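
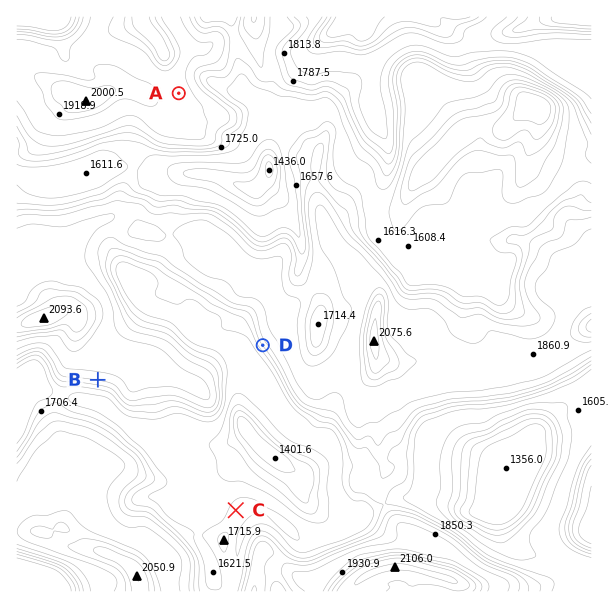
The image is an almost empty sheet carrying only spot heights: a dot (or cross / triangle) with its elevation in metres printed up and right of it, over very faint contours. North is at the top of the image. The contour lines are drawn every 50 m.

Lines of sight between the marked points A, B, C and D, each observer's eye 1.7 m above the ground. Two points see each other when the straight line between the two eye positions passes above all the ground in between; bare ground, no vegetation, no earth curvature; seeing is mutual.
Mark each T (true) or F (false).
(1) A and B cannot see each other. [T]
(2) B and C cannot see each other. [F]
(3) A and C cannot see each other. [T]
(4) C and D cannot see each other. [F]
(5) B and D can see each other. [F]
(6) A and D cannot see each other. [T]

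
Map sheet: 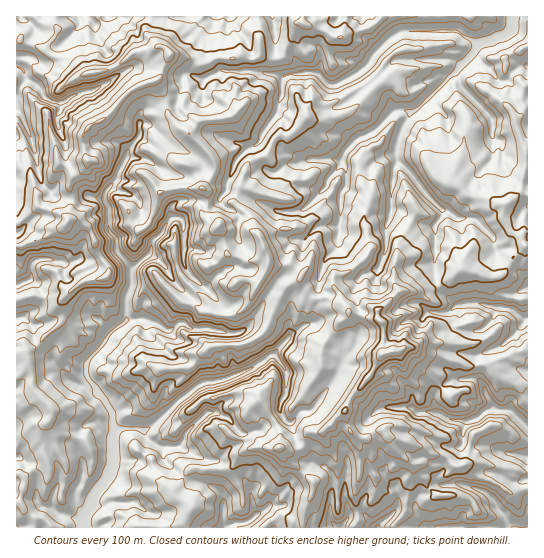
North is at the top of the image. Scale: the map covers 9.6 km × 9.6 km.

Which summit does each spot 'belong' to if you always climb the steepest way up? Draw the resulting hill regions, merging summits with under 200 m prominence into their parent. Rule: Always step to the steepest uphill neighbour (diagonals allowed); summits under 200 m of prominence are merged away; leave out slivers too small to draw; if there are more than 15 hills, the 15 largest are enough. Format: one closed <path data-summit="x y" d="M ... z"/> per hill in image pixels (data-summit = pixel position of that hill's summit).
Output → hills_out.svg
<path data-summit="393 351" d="M527 16l-312 1-4 10-11 15-1 12-8 15 0 5 13 5-1 18 6 32 14 10 25 8-13 16-8 20 0 7-7 8 1 5 6 5 4 0 8-9 10-2 26 14 4 0-2 3 2 16 1 4 7 5 18 1 13-13 21-1-2 20-12 13-5 15-3 13 2 16-6 8-1 11-22 13-2-9-3-3-24-8-4 0-5 7-11 10-14 1-10-2 3-28-31-29-5-9 0-36-3-10-10-2-6 10-22-12-3-12-6-7-13-4-8-5-6 3-4 7-21-1-15 3-13-3-14-17-8-40-9-22-7-7 1 418 511-1z"/><path data-summit="263 247" d="M187 73l-4 5 0 11-4 10-4 4-14 0-6 4-13 4-2 12 10 2 24 22 24 10 5 6 0 6-16 8-10-1-19-8-13-9-19-2-10 22-5 7 10 6 13 4 6 7 3 12 22 12 6-10 10 2 3 10 0 36 5 9 31 29-3 28 10 2 14-1 11-10 5-7 4 0 24 8 3 3 2 9 22-13 1-11 6-8-2-16 3-13 5-15 12-13 2-20-21 1-13 13-18-1-7-5-1-4-2-16 2-3-4 0-26-14-10 2-8 9-4 0-6-5-1-5 7-8 0-7 8-20 13-16-25-8-14-10-6-32 1-18z"/><path data-summit="87 161" d="M214 16l-108 0-11 9 0 4 6 16 15 24 1 6-24 16-22 5-9 7-7 0-10-6-4-7-6-7-10-5-9 16 0 15 7 8 9 22 8 40 14 17 20 3 8-3 21 1 2-2 2-5 10-13 11-27 12-16 1-23 20-8 14 0 4-4 4-10 0-11 4-5 4 1 0-5 8-15 1-12 11-15z"/>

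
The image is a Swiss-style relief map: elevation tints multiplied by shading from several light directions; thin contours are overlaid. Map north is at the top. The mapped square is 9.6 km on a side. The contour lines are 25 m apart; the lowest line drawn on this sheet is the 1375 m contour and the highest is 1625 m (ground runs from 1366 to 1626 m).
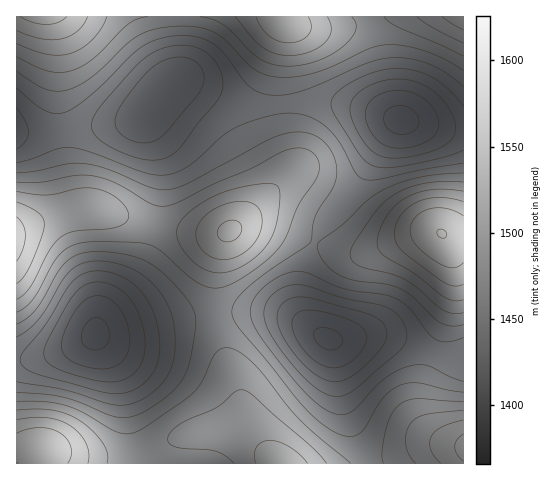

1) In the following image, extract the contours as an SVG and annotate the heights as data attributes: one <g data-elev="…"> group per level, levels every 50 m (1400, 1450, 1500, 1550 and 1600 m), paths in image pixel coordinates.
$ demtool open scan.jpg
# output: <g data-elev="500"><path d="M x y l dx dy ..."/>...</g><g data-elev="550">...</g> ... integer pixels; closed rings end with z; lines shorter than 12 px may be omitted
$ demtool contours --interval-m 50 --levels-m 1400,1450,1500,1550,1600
<g data-elev="1400"><path d="M101 369l-16-2-14-6-7-6-3-8 4-15 11-22 11-11 10-3 12 3 10 8 7 14 4 16-2 13-5 11-10 6z"/><path d="M332 368l-9-2-9-6-8-7-8-11-4-9-2-8 1-7 5-5 11-3 20 3 24 8 7 5 5 4 2 6-1 6-8 13-12 10-7 2z"/><path d="M391 147l-12-5-9-11-5-14 2-12 9-9 13-5 15 0 14 4 10 8 8 9 3 11-2 9-7 7-11 6-15 3z"/></g><g data-elev="1450"><path d="M332 396l-14-7-17-14-21-26-13-21-3-13 1-10 7-10 11-7 10-3 11 0 38 13 40 8 14 7 8 12 3 7 0 7-2 5-6 7-48 41-9 4z"/><path d="M111 393l-76-19-11-6-4-7 3-8 23-29 24-39 10-9 11-5 12 0 12 3 11 5 10 7 8 9 7 11 4 12 4 14 1 14-1 11-3 11-5 8-8 8-10 6-10 3z"/><path d="M150 160l-25-6-25-14-8-10-1-6 3-7 8-13 28-31 20-18 11-6 14-3 14 0 12 3 11 8 8 12 3 14-2 12-5 8-39 48-12 7z"/><path d="M463 150l-19 7-38 8-20 3-12-2-9-5-7-8-24-38-3-11 1-6 5-6 18-12 23-9 21-2 18 2 17 7 15 12 14 16"/><path d="M17 108l8 14 3 10-3 9-8 8"/></g><g data-elev="1500"><path d="M463 392l-16-2-28-7-9 0-8 2-10 5-9 8-17 28-5 7-8 3-11-1-17-9-19-17-71-87-3-7 0-7 3-7 6-7 19-17 46-31 5-5 4-25 18-29 4-14-2-12-4-10-6-9-10-6-8-3-9-1-21 4-87 46-21 7-17-1-43-18-25-6-16 0-32 7-19 2"/><path d="M17 324l10-6 9-9 21-36 9-11 14-8 16-3 16 1 18 3 13 5 11 6 15 13 18 20 7 12 2 10-6 39-8 19-7 10-10 9-14 10-13 7-11 2-10 0-53-20-18-3-29-2"/><path d="M463 173l-43 4-19 5-17 7-17 12-24 23-23 17-3 5 3 9 5 8 6 7 9 5 14 5 30 4 13 3 15 9 20 20 8 6 12 4 11-2"/><path d="M17 71l18 13 11 5 10 2 12-1 12-5 12-8 34-33 13-9 19-7 25-2 19 2 14 5 11 8 25 27 10 5 11 4 19 0 21-4 20-7 37-18 19-3 17 1 20 5 19 8 18 12"/></g><g data-elev="1550"><path d="M107 463l0-10-5-11-11-12-14-11-12-6-13-3-16-1-19 1"/><path d="M327 463l-15-16-59-51-7-5-5-1-6 2-19 16-37 17-8 7-3 7 1 5 7 3 32 3 10 2 9 5 7 6"/><path d="M463 410l-37 4-8 3-6 5-5 9-1 11 3 12 7 9"/><path d="M17 299l7-4 5-7 20-37 12-14 7-4 8-2 41-4 8-4 4-7-3-8-7-8-10-7-12-4-16-1-35 7-29-4"/><path d="M212 272l13 0 14-4 16-10 12-13 7-13 4-16 2-22-3-9-7-2-12 1-35 8-24 12-18 17-4 7 0 6 5 14 14 16 8 5z"/><path d="M463 191l-17-2-15 1-14 3-13 6-10 8-8 10-7 14-2 12 2 7 5 6 30 18 28 22 11 5 10-1"/><path d="M17 44l30 10 12 1 11-2 12-5 10-8 9-12 6-11"/><path d="M235 17l17 21 11 9 13 7 14 2 19-4 9-4 7-6 4-6 2-5 0-7-4-7"/><path d="M417 17l17 11 29 15"/></g><g data-elev="1600"><path d="M68 463l3-8 0-8-4-8-8-7-10-3-10-1-12 1-10 4"/><path d="M463 434l-6 6-2 7 2 7 6 7"/><path d="M17 261l6-11 2-14-2-11-6-8"/><path d="M225 242l9-2 6-5 2-7-4-6-4-2-6 1-5 2-4 5-2 4 1 5z"/><path d="M463 216l-16-7-17 0-9 3-5 5-4 6-2 7 2 8 4 7 21 17 8 4 7 2 6-1 5-4"/><path d="M20 17l13 5 13 2 11-1 10-6"/></g>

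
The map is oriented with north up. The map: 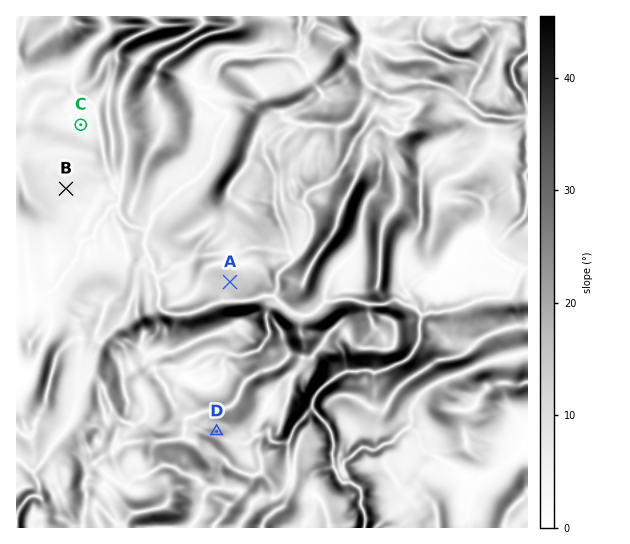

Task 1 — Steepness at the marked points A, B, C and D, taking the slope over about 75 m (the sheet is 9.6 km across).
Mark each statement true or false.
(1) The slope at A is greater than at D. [false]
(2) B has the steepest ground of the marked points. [false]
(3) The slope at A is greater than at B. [true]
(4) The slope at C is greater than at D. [false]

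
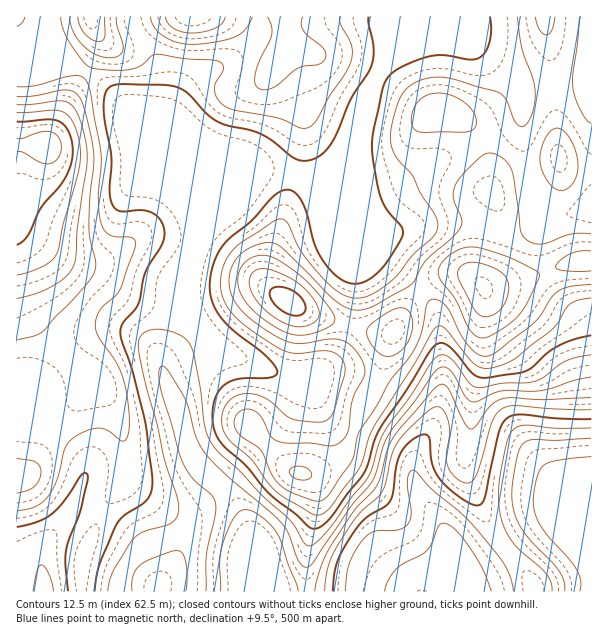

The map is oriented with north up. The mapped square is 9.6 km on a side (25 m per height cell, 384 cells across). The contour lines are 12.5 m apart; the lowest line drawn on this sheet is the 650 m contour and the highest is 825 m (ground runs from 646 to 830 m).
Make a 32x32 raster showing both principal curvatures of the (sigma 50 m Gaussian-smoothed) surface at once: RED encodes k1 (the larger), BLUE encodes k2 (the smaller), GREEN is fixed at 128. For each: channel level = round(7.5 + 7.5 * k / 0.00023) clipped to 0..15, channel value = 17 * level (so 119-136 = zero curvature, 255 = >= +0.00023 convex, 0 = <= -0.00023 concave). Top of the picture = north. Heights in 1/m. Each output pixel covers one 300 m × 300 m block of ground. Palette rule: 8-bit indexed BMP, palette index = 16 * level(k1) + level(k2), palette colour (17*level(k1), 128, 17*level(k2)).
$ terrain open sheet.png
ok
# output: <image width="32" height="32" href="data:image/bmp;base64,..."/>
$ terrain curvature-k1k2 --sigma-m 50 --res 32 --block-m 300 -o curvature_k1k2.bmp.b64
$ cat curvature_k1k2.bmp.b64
<image width="32" height="32" href="data:image/bmp;base64,Qk02CAAAAAAAADYEAAAoAAAAIAAAACAAAAABAAgAAAAAAAAEAAATCwAAEwsAAAABAAAAAAAAAIAAABGAAAAigAAAM4AAAESAAABVgAAAZoAAAHeAAACIgAAAmYAAAKqAAAC7gAAAzIAAAN2AAADugAAA/4AAAACAEQARgBEAIoARADOAEQBEgBEAVYARAGaAEQB3gBEAiIARAJmAEQCqgBEAu4ARAMyAEQDdgBEA7oARAP+AEQAAgCIAEYAiACKAIgAzgCIARIAiAFWAIgBmgCIAd4AiAIiAIgCZgCIAqoAiALuAIgDMgCIA3YAiAO6AIgD/gCIAAIAzABGAMwAigDMAM4AzAESAMwBVgDMAZoAzAHeAMwCIgDMAmYAzAKqAMwC7gDMAzIAzAN2AMwDugDMA/4AzAACARAARgEQAIoBEADOARABEgEQAVYBEAGaARAB3gEQAiIBEAJmARACqgEQAu4BEAMyARADdgEQA7oBEAP+ARAAAgFUAEYBVACKAVQAzgFUARIBVAFWAVQBmgFUAd4BVAIiAVQCZgFUAqoBVALuAVQDMgFUA3YBVAO6AVQD/gFUAAIBmABGAZgAigGYAM4BmAESAZgBVgGYAZoBmAHeAZgCIgGYAmYBmAKqAZgC7gGYAzIBmAN2AZgDugGYA/4BmAACAdwARgHcAIoB3ADOAdwBEgHcAVYB3AGaAdwB3gHcAiIB3AJmAdwCqgHcAu4B3AMyAdwDdgHcA7oB3AP+AdwAAgIgAEYCIACKAiAAzgIgARICIAFWAiABmgIgAd4CIAIiAiACZgIgAqoCIALuAiADMgIgA3YCIAO6AiAD/gIgAAICZABGAmQAigJkAM4CZAESAmQBVgJkAZoCZAHeAmQCIgJkAmYCZAKqAmQC7gJkAzICZAN2AmQDugJkA/4CZAACAqgARgKoAIoCqADOAqgBEgKoAVYCqAGaAqgB3gKoAiICqAJmAqgCqgKoAu4CqAMyAqgDdgKoA7oCqAP+AqgAAgLsAEYC7ACKAuwAzgLsARIC7AFWAuwBmgLsAd4C7AIiAuwCZgLsAqoC7ALuAuwDMgLsA3YC7AO6AuwD/gLsAAIDMABGAzAAigMwAM4DMAESAzABVgMwAZoDMAHeAzACIgMwAmYDMAKqAzAC7gMwAzIDMAN2AzADugMwA/4DMAACA3QARgN0AIoDdADOA3QBEgN0AVYDdAGaA3QB3gN0AiIDdAJmA3QCqgN0Au4DdAMyA3QDdgN0A7oDdAP+A3QAAgO4AEYDuACKA7gAzgO4ARIDuAFWA7gBmgO4Ad4DuAIiA7gCZgO4AqoDuALuA7gDMgO4A3YDuAO6A7gD/gO4AAID/ABGA/wAigP8AM4D/AESA/wBVgP8AZoD/AHeA/wCIgP8AmYD/AKqA/wC7gP8AzID/AN2A/wDugP8A/4D/AKhyhfimcZa6qZiYhoOHcrT1g3OHd3Z3h5eGdYbp27ajl4OV+LZzk5ent5d1dHeA1/ZyYYaHdoaGdnSG1ueolISFdJXI14ZzdYW3p3ZzdGLH9qNwdIaHl4Z0hcfnlnSCh4WEg5fHlnV1hae4hmNiU6T293BghqiXdHOm96Z1c3eHmKaChbemh5enl6imgnCEtPf5hGCjtoVxhebWdmV1d4e5uZODl7epp6eWlqSQksno6fnVo9GDgZO496ZldnV3h7jJlnN1p8mnlnRzgHHG+urJ1/jpoWCBp9rohnV1dXaGl7imdHWWx5d2coCTpvXmqKim+fliUIGoyeiXdGR1dYR1lqaGhafHl4SAocnq5qWGh5X29YNQgHS295ZiYoSEg3eHl5eGp9iXgoCk2uzJhnZ2c9b3xoOAYaX2lGBjhYaXd3eHl5i414VxcqTHyriVdmV0uPn4t4FwpfWCYoamt7h3dneIqcm4cnGGtbWllJSFdXSW1vbXhHCC9aWm2Meml3Z2h5eoyJZxc5eWhYRykpJiY3Sk1eeWYGH42ce4h3Z3d5eXl6emg3J1l4d1c3KSs4NihKfJ+baQo/m4h4eGhoeHl4aGlpRzhZaHhoODhKfZ2OTk1sr7xqC16beHh5emp4eGhoaGhpeml4aEk6a46vz59NO1uPnEgJXZuqiXh3V1hoeGh3eYl4WHhpK1yfn5+9iTYmSG1sKSpti6qJeWZHSIiJiXl5iHZXaGkrXb+ufHhGBiYnSWxdbZ2bm4tsXGuJiYqaalp6eGhYWCo9rZtpRxcnd3c4anuMq5l5aWttjpmJioloOVyLiWhoSSpMXFlXN3d3d1hHN0pKSDhHV1lpeYl6emgnOouJaFh4Rzldeng3d3h3WGZHSklJWmdXWEhIeXt7dzYoaWhYd3d3SEx7eEd4eGhoiGl5iXqKh0hZV1dqbHx3NidYWHh4d3d4SmlYd3d4WHmJeWmKm5l3OWuIV2p9jYlIKFd3eHh4d3doWVhYd3hJeXhoWGl6iXk6jZlKXK69qjgYZ3h3eHhnV1dpenhIeEl6eGdYWVpoaTudmU5ur8yYJxd4d3h4SEdXaGqKiGhYOXyKiHlqaXdXS3yIS2uPjWcnJ3d3Z0laiYl5aXqJd0dIWoybm4qJh1dKamdWN01uWSY3N0dYanubipl4aXl3R0hKe6urinloZ1ppZ2cXCQwqBzlpaWlqaGl7ioh5eohoOUlZaXhoWVlnanh3Z3d4eAtNjWlYWEg3OFl6iXmKqolYWEhIWFZXaWhreWhod3gbP556OSpKaWlJSGl4eYqaiVhoeHhoZ2doaXyJeFloeQ+/h0cbTq6unYpYWHl5aFhXR3h4eHd3d2dqjYh4U="/>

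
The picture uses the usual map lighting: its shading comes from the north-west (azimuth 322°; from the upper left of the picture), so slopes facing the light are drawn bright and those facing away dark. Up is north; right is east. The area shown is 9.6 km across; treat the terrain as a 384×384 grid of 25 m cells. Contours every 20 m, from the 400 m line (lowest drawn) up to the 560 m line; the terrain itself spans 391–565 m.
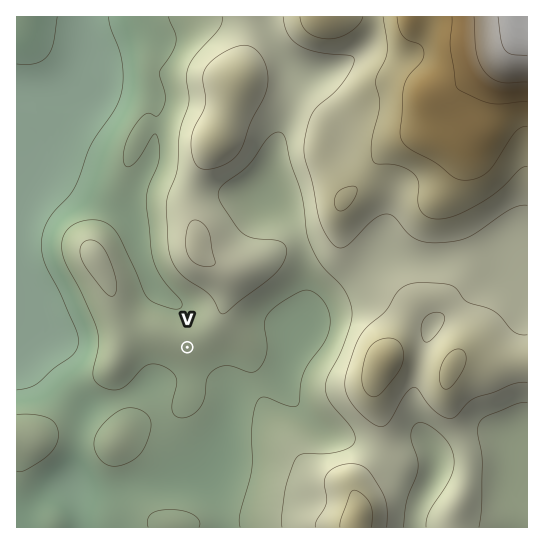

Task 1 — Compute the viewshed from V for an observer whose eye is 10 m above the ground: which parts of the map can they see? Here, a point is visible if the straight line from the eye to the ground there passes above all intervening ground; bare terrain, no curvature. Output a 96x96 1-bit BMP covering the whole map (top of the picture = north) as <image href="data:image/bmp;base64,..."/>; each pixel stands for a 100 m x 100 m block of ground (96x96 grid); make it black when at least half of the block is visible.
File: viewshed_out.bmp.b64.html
<image width="96" height="96" href="data:image/bmp;base64,Qk2+BAAAAAAAAD4AAAAoAAAAYAAAAGAAAAABAAEAAAAAAIAEAAATCwAAEwsAAAIAAAAAAAAA////AAAAAAAAAP3//////gAAAACAAf///////wAAAACAAP///////wAAAABAAH///////wAAAABgAD///////4AAAABwAB///////4AAAABwAB///////wAAAAB4AAf//////gAAAAB4AAP//////gAAAAB8AAH//////wAAAAB+AAH//////wAAAAA+AAD//////4AAAAAPAAH//////+AAAAAPgAP///////gAAAAfwA////////gAAAAf4D////////gAAAA/8H////////AAAAD/+P////////AAAAD///////////AAAAD//////////+AAAAD//////////+AAAAD//////////+AAAAAP/////////8AAAAAAAH///////8AAAAAAAD///////8AAAAAAAD///////8AAAAAAAD///////+AAAAAAAD///////+AAAAAAAD///////+AAAAAAAD////////AAAAAAAD////////AAAAAAAD////x///AAAAAAAB////gf//gAAAAAAB////AP//gAAAAAAB////AP//gAAAAAAB///+AH//gAAAAAAB///4AD//gAAAAAAB///wAB//gAAAAAAB///wAA//wAAAAAAD///wAA//4AAAAAAD///wAAf/8AAAAAAD///wAAf/+AAAAAAD///8AAP/+AAAAAAH///+AAP/+AAAAAAH////gAf/+AAAAAAH////wAf/+AAAAAAP////4Af/8AAAAAAP///4AA//wAAAAAAf///AAA/wAAAAAAAf//8AAA/gAAAAAAAf//wAAB/AAAAAAAAf//gAAB/AAAAAAAAP/AAAAB/AA/gAAAAP+AAAAB/AB/4AAAAH+AAAAA/AB/4AAAAD+AAAAA/AB/4AAAAD8AAAAA/AB/4AAAAD8AAAAA/AB/wAAAAD8AAAAA+AB/wAAAAH8AAAAA+AB/wAAAAP8AAAAAeAB/gAAAAP8AAAAAcAB/gAAAAP4AAAAAcAA/gAAAAH4AAAAAYAA/4AAAAD4AAAAAIAAf+AAAAD4AAAAAAAAf/AAAAB4AAAAAAAAf/AAAAB4AAAAAAAAf/AAAAB4AAAAAAAAf/AAAAA4AAAAAAAAf/AAAAA4AAAAAAAA//AAAAAQAAAAAAAB/+AAAAAAAAAAAAAD/+AAAAAAAAAAAAAH88AAAAAAAAAAAAAHw4AAAAAAAAAAAAAH4YAAAAAAAAAAAAAH+AAAAAAAAAAAAAAH/gAAAAAAAAAAAAAH/AAAAAAAAAAAAAAP+AAAAAAAAAAAAAAH8AAAAAAAAAAAAAAH4AAAAAAAAAAAAAAHwAfwwAAAAAAAAAADAA/94AAAAAAAAAAAAA//4AAAAAAAAAAAAB//8AAAAAAAAAAAAB//8AAAAAAAAAAAAD//+AAAAAAAAAAAAD//+AAAAAAAAAAAAH/j+AAAAAAAAAAAAP/D+AAAAAAAAAAAD//D/AAAAAAAAAAAD//D/AAAAAAAAAAAB//D/AAAAAAAAAAAB//D/AAAAAAAAAAAA//A="/>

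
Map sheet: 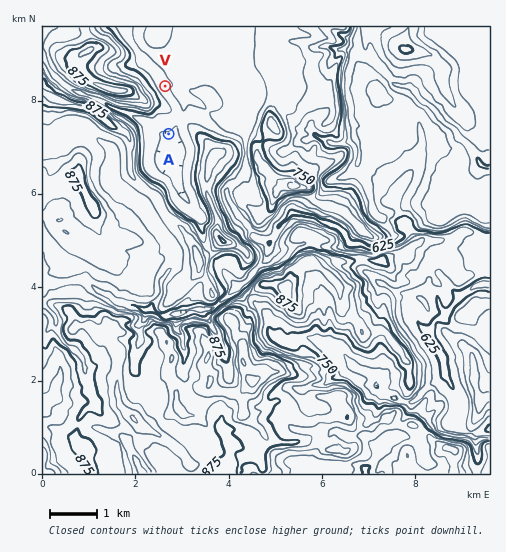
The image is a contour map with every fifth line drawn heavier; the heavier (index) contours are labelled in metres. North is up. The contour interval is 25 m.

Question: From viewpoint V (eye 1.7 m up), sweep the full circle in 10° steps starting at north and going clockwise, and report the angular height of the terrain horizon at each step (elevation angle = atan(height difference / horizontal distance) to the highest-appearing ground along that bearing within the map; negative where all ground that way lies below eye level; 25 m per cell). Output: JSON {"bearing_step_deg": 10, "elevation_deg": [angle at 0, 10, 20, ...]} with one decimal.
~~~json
{"bearing_step_deg": 10, "elevation_deg": [0.3, -0.4, -0.6, -0.7, -0.7, -0.6, 0.4, 0.4, 0.4, 0.4, 0.4, 2.0, 1.1, 1.9, 3.2, 3.1, 2.8, 2.7, 4.2, 5.8, 7.4, 9.0, 11.1, 13.1, 14.0, 13.5, 13.4, 12.2, 8.2, 6.0, 6.3, 3.8, 1.6, 1.0, 0.4, 0.8]}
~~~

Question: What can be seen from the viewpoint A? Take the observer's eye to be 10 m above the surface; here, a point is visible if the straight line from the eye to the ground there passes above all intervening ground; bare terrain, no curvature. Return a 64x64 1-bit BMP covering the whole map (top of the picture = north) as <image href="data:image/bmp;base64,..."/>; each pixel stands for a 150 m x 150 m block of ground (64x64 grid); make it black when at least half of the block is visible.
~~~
<image width="64" height="64" href="data:image/bmp;base64,Qk0+AgAAAAAAAD4AAAAoAAAAQAAAAEAAAAABAAEAAAAAAAACAAATCwAAEwsAAAIAAAAAAAAA////AAAAAAAAAAAAAAAAAAAAAAAAAAAAAAAAAAAAAAAAAAAAAAAAAAAAAAAAAAAAAAAAAAAAAAAAAAAAAAAAAAAAAAAAAAAAAAAAAAAAAAAAAAAAAAAAAAAAAAAAAAAAAAAAAAAAAAAAAAAAAAAAAAAAAAAAAAAAAAAAAAAAAAAAAAAAAAAAAAAAAAAAAAAAAAAAAAAAAAAAAAAAAAAAAAAAAAAAAAAAAAAAAAAAAAAAAAAAAAAAAAAAADAAAAAAAAAAMAAAAAAAAAAAAAAAAAAAAAAAAAAAAAAAAAAAAAAAAAAAAAAAAAAAAAAAAAAAAAAAAAAAAAAAAAAAAAAAAAAAAwAAAAAAAAAHAAAAAAAAAAcgAAAAAAAAB8AAAAAAAAAPgAAAAAAAAD+AAAAAAAAAPAAAAAAAAAB4AAAAAAAAAPkAAAAAAAAB+wAAAAAAAAP+AAAAAAAAB/4AAAAAAAAH/wAAAAAAAAf/AAAAAAAAB/8AAAAAAAAH/wAAAAAAAAf/AAAAAAAAD/4AAAAAAAAf/AAAAAAAAH/4AAAAAAAAz+AAAAAAAAG/gAAAAAAAAHwAAAAAAAAD+AYAAAAAAEAAAAAAAAAAwAAAAAAAAAAAAAAAAAAAAAAAAAAAAAAAAAAAAAAAAAAAAAAAAAAAAAAAAAAAAAAAAAAAAQAAAAAAAAADAAAAAA=="/>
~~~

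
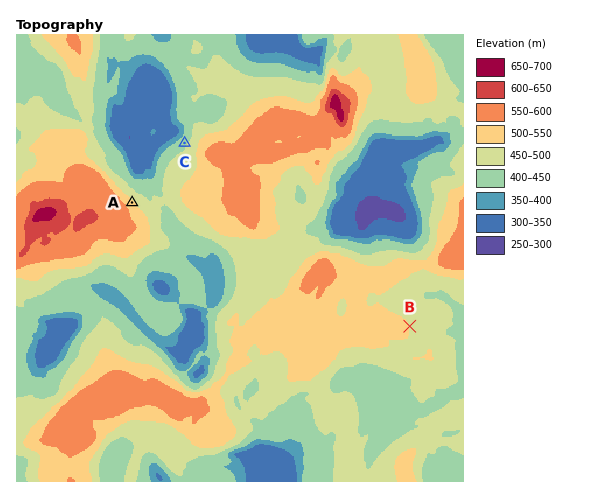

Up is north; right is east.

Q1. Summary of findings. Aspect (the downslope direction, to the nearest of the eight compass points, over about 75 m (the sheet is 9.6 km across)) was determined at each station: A NE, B E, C NW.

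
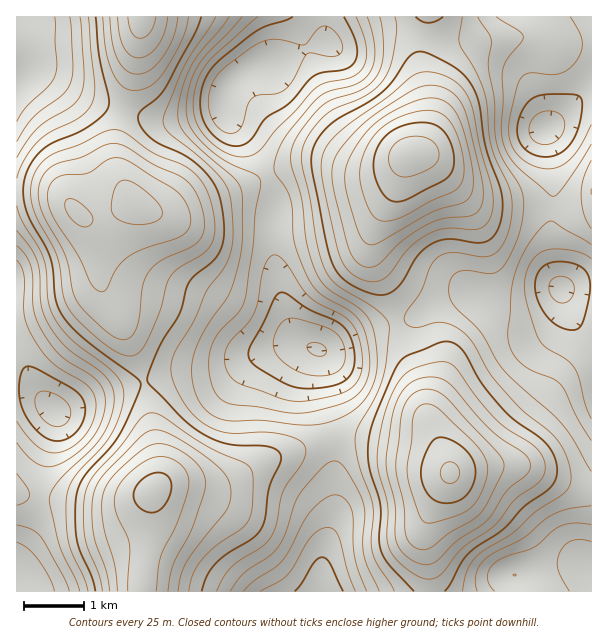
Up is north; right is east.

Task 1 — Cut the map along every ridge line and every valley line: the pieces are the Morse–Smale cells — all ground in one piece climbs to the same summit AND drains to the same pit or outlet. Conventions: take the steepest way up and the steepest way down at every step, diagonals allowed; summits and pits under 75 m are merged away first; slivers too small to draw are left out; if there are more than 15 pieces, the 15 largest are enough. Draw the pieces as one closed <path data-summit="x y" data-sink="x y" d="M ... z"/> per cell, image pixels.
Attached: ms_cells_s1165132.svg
<path data-summit="411 155" data-sink="546 128" d="M591 16l-163 0-2 2-5 23 0 27 6 28-1 38-5 13-15 12-10 30-12 20-12 28 0 20 16 36 8 31 15-5 20-12 28-12 14 0 19 13 4-5-2-27-14-51-12-22-31-37 30 30 18 9 88 5 17-4 2-2z"/><path data-summit="135 203" data-sink="318 350" d="M267 176l-94 36-20 0-18-8-4 0-20 10-15 4-12 1 8 9 4 9 2 18 0 20 4 12 24 45 18 50 27-8 45-2 68-26 20-2-8-6-7-14-11-37-4-27 2-59z"/><path data-summit="411 155" data-sink="267 66" d="M426 16l-102 0 0 14 3 13-22 6-30 15-17 3-18 9-11 11-3 6-2 15 6 14 24 28 12 24 4 1 32-11 28 0 23 6 24 0 15-4 13-9 9-3 7-7 6-22 0-29-6-28 0-27z"/><path data-summit="450 473" data-sink="561 288" d="M561 289l-9 11-27 13-13 1-18-6-40 43-21 48-5 17 2 9 15 31 5 18 6-4 30-4 33 0 56 21 17 2 0-142-18-24z"/><path data-summit="153 491" data-sink="323 591" d="M330 439l-64 21-41 22-57 2-12 4-4 4-1 6 0 36-7 32-2 25 179 1 3-41 12-44-2-55-2-11z"/><path data-summit="153 491" data-sink="53 410" d="M143 382l-41 10-33 16-14 3 0 17-12 42-5 42-4 13-18 33 0 18 8 8 2 8 116-1 2-25 7-32 0-36 7-19 0-17-8-57-5-21z"/><path data-summit="135 203" data-sink="53 410" d="M45 192l-29 0 0 194 16 4 22 20 6 0 38-16 42-10 4-3 0-3-18-46-24-45-4-12-1-32-5-15-29-30z"/><path data-summit="153 491" data-sink="318 350" d="M303 344l-19 2-68 26-45 2-27 8 14 80 0 17-2 9 12-4 57-2 41-22 64-21 1-5-12-47 1-33-3-5z"/><path data-summit="411 155" data-sink="318 350" d="M407 157l-15 9-15 4-24 0-23-6-28 0-34 12 8 25-2 59 4 27 11 37 7 14 9 6 18 6 37-18 36-9-8-30-16-36 0-20 2-10 22-38z"/><path data-summit="450 473" data-sink="591 575" d="M519 466l-33 0-30 4-6 4-22 41-4 13 0 15 4 18 3 31 87 0 0-10-2-6 2-2 19-2 24-6 21 0 10 6 0-81-22-5z"/><path data-summit="450 473" data-sink="323 591" d="M360 438l-24 0-5 2 3 12 2 55-14 53 0 31 107 1 1-17-6-32 0-15 4-13 22-39 0-5-16-17-8-4z"/><path data-summit="141 17" data-sink="267 66" d="M323 16l-180 0-9 55-12 39 24 8 16 3 17-1 39-10 6-5 5-18 16-14 18-7 12-2 42-20 10-1-3-13z"/><path data-summit="135 203" data-sink="17 84" d="M38 73l-12 1-10 10 0 107 29 1 12 2 6 4 21 20 18-1 32-13-14-25-5-18 1-27 6-23-38-13-28-18z"/><path data-summit="135 203" data-sink="267 66" d="M224 106l-6 4-51 11-15-1-30-9-6 23-1 27 5 18 6 12 11 14 16 7 20 0 24-10 46-15 25-11-14-26-24-28z"/><path data-summit="411 155" data-sink="561 288" d="M450 180l0 2 20 25 12 26 14 52 0 18-3 5 5 4 14 2 13-1 18-7 9-6 9-11 13 34 17 23 1-140-19 4-22 0-17-4-42 0-16-4z"/>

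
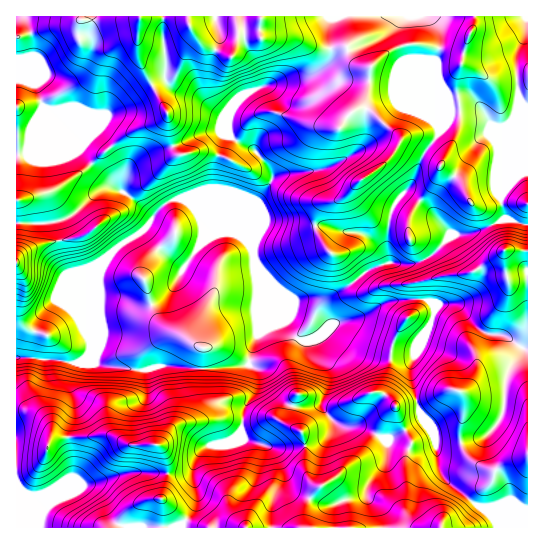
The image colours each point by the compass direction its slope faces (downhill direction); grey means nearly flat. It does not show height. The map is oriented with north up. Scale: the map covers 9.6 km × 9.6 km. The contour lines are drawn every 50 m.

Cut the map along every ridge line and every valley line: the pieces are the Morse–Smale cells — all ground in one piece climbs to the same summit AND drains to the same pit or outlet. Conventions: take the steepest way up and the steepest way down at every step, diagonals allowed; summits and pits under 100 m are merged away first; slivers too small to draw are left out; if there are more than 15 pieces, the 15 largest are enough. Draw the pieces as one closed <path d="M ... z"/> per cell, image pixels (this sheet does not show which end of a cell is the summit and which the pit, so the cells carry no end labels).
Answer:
<path d="M227 135l-3 0-8 28-1 24-28 13-10-1-8 2-14 13-12 17-24 14-12 13-20 44 0 31-10-18-7-7-15-8-11 11-7 12-8 34-13 1 0 169 511 1 0-19-18-5-27 4-29-21-10-10-4-8-3-19 1-6 20 0 22-5 7-3 9-9 9-18 1-30 3-8 15-22-17-13-16-1-9-4-26-27-21 0-13-5-36 4-19 12-36 10-9 10-14 6-12-4-11-16-17-44-12-15-2-11-5-9-9-7-37-16-9-13-5-4 69-1 11-14 4-8 0-5-8-13-11-12z"/><path d="M333 16l-310 0 9 21 1 18-13 14-4 5 0 4 20 7 7 22 6 2 20 21 10 21 36 37 16 9 22 20 16-16 8-2 10 1 28-13 0-17 9-35 4-1 0-16 5-12 9-10 27-12 40-8 12-7 8-8 2-15-3-17 1-8z"/><path d="M429 16l-98 1-3 12 3 29-10 11-12 7-40 8-18 7-15 11-7 12-1 20 13 10 12 5 18 21 1 9-11 18-4 4-66 1 28 1 44 18 14 2 18 6 31-4 19 7 17 1 8 4 13 12 6 14-2-25 5-29 7-11 12-12 13-33 15-19 0-7-4-9 0-57 5-16 0-14-3-6z"/><path d="M527 16l-98 1 8 8 3 6 0 14-5 16 0 57 4 9 0 7-15 19-13 33-12 12-7 11-5 29 3 25 28 0 15-8 17-19 21-3 34-15-5-21 17-21 11-5z"/><path d="M95 363l-20 0-4 16 0 11 4 16-7 23 0 13 5 29-4 9-16 11 16 0 62-19 44 3 14-3 14-24 24-5 13-9 4-25 9-15 4-12 0-11-8-7-10 3-36 2-41-4-24 6z"/><path d="M507 219l-36 14-18 2-20 20-15 8-31 0-20 8-44 34 0 8 5 10 3 2 28-8 30-16 32-2 13 5 21 0 26 27 9 4 16 1 16 12 5 1 1-124z"/><path d="M114 188l-9 0-6 3-21 20-15 9-22 4-25-1 1 134 12 0 8-34 7-12 11-11 15 8 7 7 10 18 0-31 17-40 15-17 19-10 13-13 1-7-5-4-21-18z"/><path d="M219 203l-28 0 11 16 37 16 9 7 5 9 3 14 12 14 20 50 11 11 8 1 10-4 12-12-6-12 0-8 7-8 21-13 16-13 21-9-5-13-13-12-8-4-17-1-19-7-31 4-18-6-14-2z"/><path d="M19 79l-3 0 0 143 25 2 18-3 19-10 21-20 16-4-36-36-10-21-20-21-6-2-7-22z"/><path d="M523 348l-15 23-3 8-1 30-9 18-9 9-7 3-22 5-21 1 3 24 4 8 30 26 9 5 27-4 13 5 6 0 0-159z"/><path d="M527 172l-10 4-17 21 4 20 17 7 7-1z"/><path d="M22 16l-6 1 1 56 16-18-1-18-4-12z"/>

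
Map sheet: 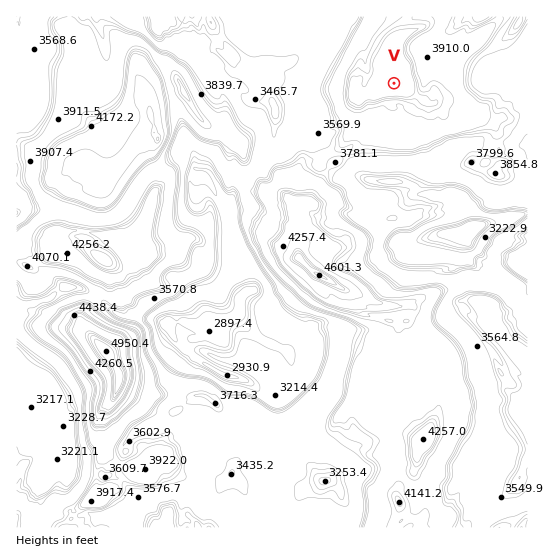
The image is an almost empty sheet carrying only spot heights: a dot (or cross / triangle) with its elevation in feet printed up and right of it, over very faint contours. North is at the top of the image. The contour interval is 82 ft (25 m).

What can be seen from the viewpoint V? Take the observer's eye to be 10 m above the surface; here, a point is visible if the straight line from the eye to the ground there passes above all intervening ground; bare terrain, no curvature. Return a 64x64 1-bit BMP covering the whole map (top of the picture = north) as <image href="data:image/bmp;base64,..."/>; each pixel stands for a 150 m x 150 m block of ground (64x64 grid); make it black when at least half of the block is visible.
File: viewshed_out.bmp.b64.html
<image width="64" height="64" href="data:image/bmp;base64,Qk0+AgAAAAAAAD4AAAAoAAAAQAAAAEAAAAABAAEAAAAAAAACAAATCwAAEwsAAAIAAAAAAAAA////AAAAAAAAAAAAAAAADwAAAAAAAAAHAAAAAAAAAA8AAAAAAACADwAAAAAAAQAJAAAAAAAAAAgAAAAAAAAACAAAAAAAAAAcAAAAAAAAABwAAAAAAAAAHgAAAAAAAAAfAAAAAAAAch8AAAAAAAB/OAAAAAAAAB84AAAAAAAAHzAAAAAAAAAfsAAOAAAAAB/4AAYAAAAAH/AABgAAAAAffwAGAAAAAB92AA4AAAAAH3QADgAAAAAf+AAeAAAAAB/wAD4AAAAAH+AAfwAAAAAZwQD/AAAAABGDAPEAAAAAAQMBwAAAAAAAAwAMAAAAD/AHAAYAAAA/+w4AAeAAAP///AAQwAAD///8AADgAA9/APsAgPwADjwAPwIH/AAeMAAfDAf8AD/4AB8EDP4AP/AADwQA8AA/4AABAADwAA+AAAAAAMAAEwAAAAAQQAAHgAAAABhAAT+AAAAAPEAAfgAAAAAcAAAAAAAAAP4AAAAAAAAARwAAAAAAAAADwAAAAAAAAABAAAAAAAAAACAAAAAAAAAAYAAAAAAAAABgAAAAAAAAAGAAAAAAAAAAYAAAAAAAAADgAAAAAAAAAMAAAD+AAAABwAAAL4AAAAHAAAAHgAAAAfAAAAeAAAAB8AAABwAAAAHAAAADAAAAB4AAAAIAAAPOAAAAAAAAB4gAAAAAAAADAAAAAAAAAA=="/>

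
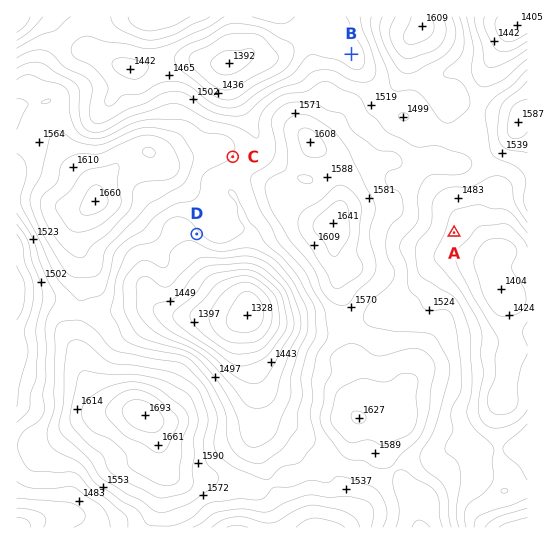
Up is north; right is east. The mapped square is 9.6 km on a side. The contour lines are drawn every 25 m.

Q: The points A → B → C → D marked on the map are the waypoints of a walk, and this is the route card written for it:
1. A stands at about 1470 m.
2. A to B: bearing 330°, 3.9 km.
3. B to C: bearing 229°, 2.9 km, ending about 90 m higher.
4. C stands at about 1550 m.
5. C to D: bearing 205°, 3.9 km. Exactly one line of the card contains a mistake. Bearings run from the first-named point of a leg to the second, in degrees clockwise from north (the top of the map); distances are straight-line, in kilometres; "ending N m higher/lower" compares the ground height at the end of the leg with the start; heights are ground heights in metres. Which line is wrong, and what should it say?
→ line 5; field distance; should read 1.6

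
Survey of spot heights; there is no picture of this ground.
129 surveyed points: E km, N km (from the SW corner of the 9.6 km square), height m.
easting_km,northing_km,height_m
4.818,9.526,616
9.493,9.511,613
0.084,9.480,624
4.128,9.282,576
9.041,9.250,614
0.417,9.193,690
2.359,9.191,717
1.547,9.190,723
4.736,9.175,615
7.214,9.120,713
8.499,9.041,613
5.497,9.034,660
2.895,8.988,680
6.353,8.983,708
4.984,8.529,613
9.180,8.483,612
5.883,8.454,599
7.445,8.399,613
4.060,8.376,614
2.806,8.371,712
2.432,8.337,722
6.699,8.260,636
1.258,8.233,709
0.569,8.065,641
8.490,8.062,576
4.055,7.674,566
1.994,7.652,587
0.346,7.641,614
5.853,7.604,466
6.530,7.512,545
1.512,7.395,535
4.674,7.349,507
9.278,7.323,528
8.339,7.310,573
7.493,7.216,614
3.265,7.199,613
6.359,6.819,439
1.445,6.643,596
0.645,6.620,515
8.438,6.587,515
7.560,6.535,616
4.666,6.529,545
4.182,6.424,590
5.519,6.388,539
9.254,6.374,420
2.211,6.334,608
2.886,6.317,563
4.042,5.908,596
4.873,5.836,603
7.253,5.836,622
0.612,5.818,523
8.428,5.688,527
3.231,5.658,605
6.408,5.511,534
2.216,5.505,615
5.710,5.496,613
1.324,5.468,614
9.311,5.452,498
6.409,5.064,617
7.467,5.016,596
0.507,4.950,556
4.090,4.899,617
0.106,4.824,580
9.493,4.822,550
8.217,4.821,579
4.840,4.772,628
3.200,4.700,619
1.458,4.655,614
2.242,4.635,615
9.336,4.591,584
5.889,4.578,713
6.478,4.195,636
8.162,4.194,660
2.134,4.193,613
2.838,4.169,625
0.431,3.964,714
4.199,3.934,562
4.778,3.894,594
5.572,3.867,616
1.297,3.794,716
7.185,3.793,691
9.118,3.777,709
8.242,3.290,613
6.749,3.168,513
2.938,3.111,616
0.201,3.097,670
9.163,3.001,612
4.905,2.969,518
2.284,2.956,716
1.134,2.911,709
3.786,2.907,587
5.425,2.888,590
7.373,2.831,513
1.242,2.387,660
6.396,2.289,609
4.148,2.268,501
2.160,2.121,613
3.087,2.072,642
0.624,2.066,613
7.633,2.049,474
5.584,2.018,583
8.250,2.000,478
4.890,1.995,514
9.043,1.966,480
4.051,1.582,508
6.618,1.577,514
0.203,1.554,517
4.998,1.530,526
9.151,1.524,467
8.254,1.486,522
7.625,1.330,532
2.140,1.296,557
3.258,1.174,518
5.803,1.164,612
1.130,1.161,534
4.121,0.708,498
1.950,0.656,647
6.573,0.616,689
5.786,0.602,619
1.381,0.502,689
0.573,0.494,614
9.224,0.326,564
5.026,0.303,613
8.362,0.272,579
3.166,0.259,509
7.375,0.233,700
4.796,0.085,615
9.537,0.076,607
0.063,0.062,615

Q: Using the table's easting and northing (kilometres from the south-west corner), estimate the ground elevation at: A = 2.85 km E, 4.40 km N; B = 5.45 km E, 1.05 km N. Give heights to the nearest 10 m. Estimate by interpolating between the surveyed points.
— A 650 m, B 590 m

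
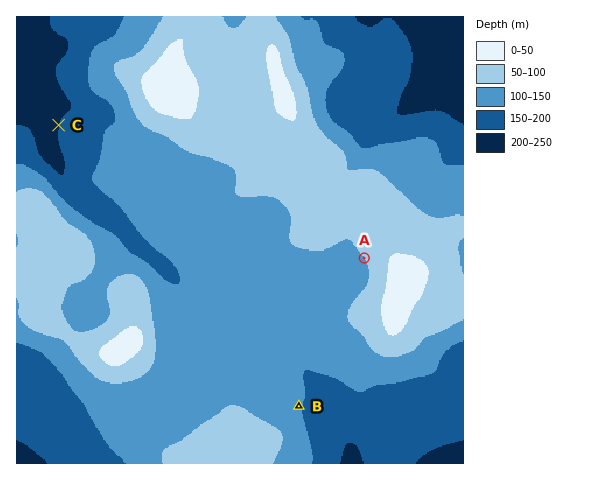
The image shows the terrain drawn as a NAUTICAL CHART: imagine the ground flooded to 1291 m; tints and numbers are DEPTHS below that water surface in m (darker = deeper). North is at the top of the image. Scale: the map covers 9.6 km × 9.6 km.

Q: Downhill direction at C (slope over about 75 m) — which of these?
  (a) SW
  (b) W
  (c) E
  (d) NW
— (b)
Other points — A SW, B E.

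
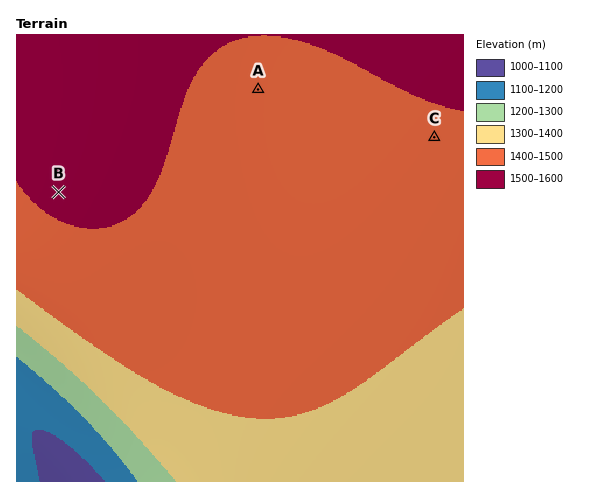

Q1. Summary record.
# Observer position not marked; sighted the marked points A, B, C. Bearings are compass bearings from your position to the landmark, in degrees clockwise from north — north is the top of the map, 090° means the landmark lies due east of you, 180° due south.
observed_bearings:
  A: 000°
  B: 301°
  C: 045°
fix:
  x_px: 258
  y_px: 313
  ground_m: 1440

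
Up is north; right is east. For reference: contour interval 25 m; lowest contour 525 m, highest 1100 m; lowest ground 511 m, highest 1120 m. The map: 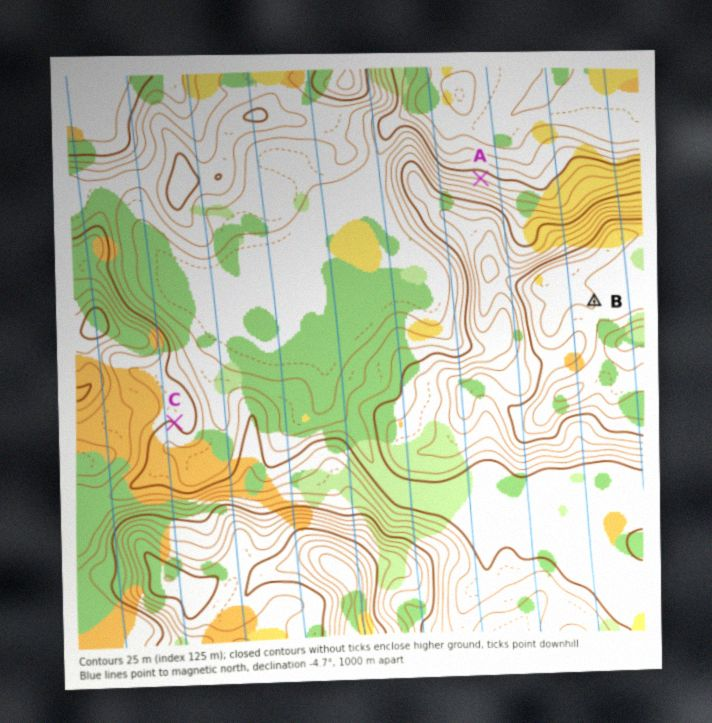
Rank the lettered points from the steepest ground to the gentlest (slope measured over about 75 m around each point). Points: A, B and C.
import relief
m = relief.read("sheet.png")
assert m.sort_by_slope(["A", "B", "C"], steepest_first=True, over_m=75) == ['A', 'C', 'B']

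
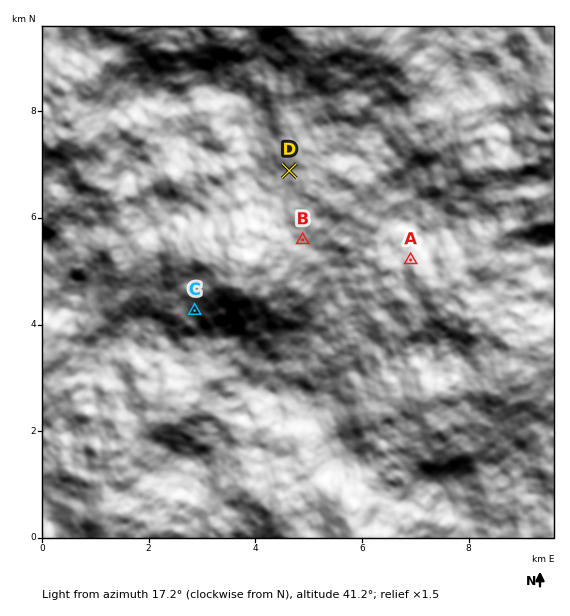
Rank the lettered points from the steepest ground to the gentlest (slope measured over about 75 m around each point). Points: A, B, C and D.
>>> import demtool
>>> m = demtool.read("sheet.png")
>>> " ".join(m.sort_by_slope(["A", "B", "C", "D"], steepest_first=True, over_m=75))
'A C D B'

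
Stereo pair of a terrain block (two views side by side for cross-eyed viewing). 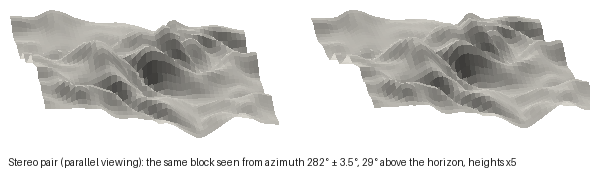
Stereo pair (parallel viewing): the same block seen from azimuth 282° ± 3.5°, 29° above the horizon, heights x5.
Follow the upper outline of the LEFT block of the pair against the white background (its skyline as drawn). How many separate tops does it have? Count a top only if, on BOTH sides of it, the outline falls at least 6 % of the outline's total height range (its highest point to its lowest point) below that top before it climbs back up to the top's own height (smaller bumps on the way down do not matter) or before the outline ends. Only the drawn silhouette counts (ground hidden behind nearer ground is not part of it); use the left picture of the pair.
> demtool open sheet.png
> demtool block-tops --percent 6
2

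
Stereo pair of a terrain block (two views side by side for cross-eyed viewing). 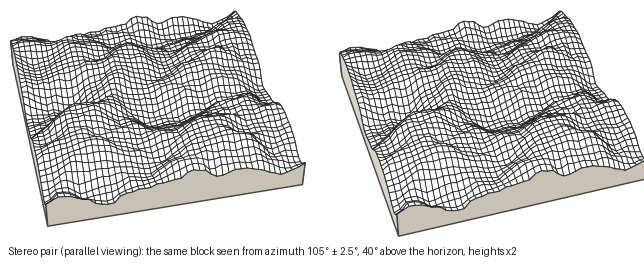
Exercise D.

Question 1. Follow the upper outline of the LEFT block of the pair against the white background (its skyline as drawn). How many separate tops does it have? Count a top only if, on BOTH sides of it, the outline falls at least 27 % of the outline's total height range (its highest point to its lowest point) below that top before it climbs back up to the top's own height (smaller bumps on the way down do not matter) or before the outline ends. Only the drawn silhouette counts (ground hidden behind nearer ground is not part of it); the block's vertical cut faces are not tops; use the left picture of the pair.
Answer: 0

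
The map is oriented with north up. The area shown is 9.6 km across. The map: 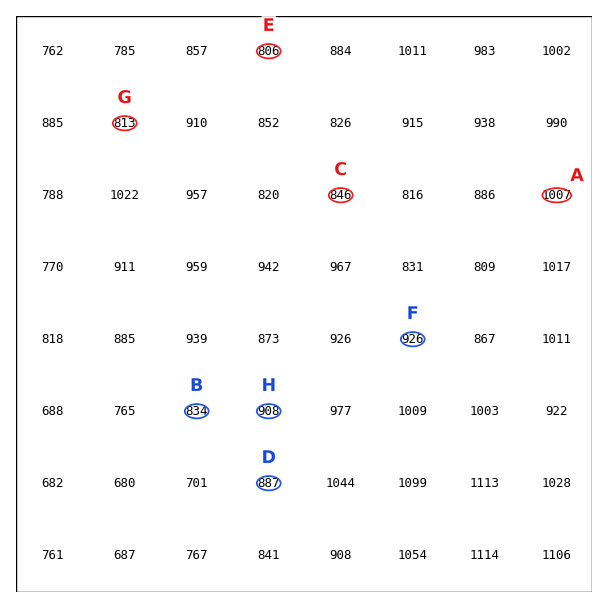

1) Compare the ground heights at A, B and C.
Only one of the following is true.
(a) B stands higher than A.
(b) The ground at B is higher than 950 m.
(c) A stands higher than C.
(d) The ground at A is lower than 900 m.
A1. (c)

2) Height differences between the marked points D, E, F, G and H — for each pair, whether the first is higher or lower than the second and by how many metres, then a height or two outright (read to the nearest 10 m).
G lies lower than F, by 120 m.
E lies lower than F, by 120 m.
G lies lower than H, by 100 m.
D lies higher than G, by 80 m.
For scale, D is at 890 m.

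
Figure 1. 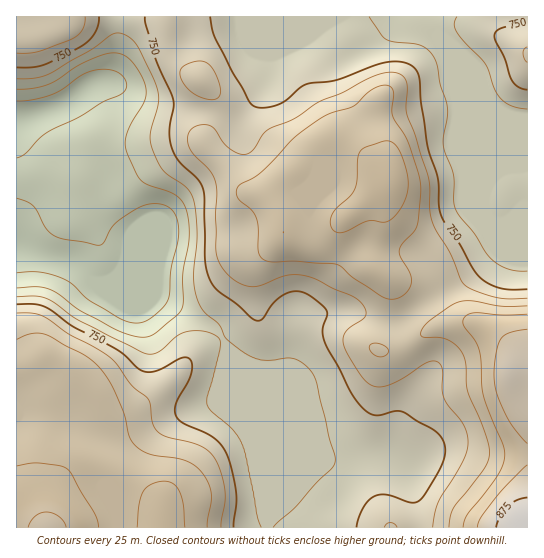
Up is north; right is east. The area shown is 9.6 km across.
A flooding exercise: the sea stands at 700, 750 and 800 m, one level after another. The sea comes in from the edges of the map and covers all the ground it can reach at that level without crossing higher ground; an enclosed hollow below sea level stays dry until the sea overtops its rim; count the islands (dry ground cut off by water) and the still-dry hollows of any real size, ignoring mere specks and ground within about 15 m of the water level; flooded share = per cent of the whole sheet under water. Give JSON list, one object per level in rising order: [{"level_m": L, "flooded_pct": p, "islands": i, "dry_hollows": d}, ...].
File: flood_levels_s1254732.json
[{"level_m": 700, "flooded_pct": 14, "islands": 0, "dry_hollows": 0}, {"level_m": 750, "flooded_pct": 48, "islands": 0, "dry_hollows": 0}, {"level_m": 800, "flooded_pct": 76, "islands": 1, "dry_hollows": 0}]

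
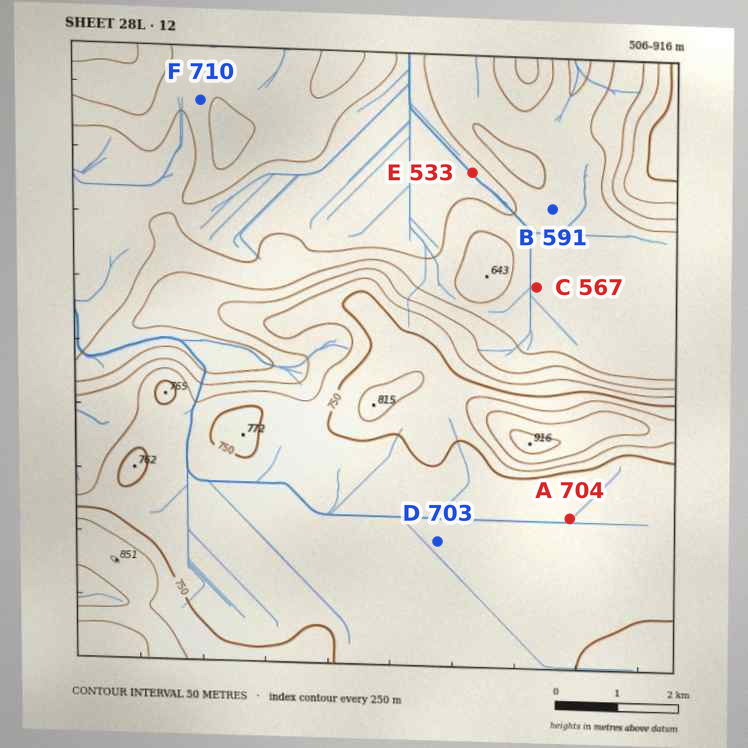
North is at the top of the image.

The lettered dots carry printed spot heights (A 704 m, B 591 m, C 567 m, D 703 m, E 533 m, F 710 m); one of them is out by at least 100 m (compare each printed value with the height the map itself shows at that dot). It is F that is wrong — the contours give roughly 585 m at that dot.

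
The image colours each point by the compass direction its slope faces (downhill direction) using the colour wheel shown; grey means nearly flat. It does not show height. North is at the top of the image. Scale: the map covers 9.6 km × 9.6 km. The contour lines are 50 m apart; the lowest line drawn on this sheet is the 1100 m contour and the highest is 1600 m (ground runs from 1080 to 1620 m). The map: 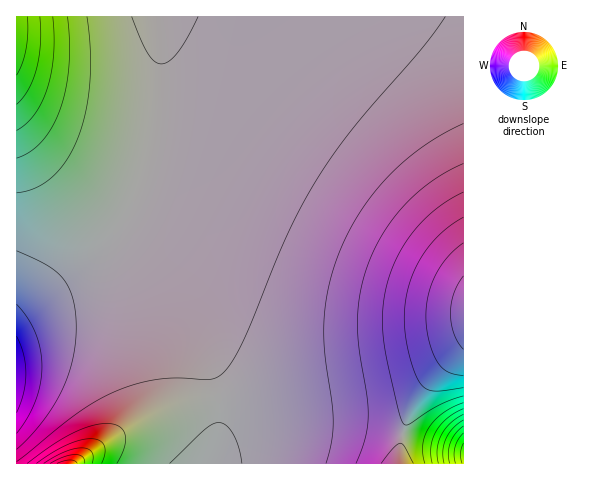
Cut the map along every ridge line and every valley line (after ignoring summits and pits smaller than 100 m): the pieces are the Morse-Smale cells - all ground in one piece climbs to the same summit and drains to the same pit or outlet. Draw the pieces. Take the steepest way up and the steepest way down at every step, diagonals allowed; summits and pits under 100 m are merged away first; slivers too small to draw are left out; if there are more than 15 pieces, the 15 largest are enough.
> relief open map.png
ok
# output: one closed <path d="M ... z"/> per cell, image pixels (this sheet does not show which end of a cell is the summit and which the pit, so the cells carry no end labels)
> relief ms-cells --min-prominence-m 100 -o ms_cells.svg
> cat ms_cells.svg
<path d="M463 16l-303 0 2 52-4 48-8 41-15 42-17 30-24 27-76 59 69-45 7-2 17 1 25 13 26 21 24 25 18 26 12 28 4 29-2 27-9 26 190 0 4-34 12-28 19-26 30-30z"/><path d="M159 16l-143 1 1 300 75-59 26-29 17-30 15-42 8-41 4-48z"/><path d="M106 268l-12 0-14 6-30 18-34 27 0 144 192 1 4-6 6-20 2-27-4-29-12-28-18-26-24-25-26-21z"/><path d="M463 346l-29 30-19 26-8 17-6 20-1 25 64-1z"/>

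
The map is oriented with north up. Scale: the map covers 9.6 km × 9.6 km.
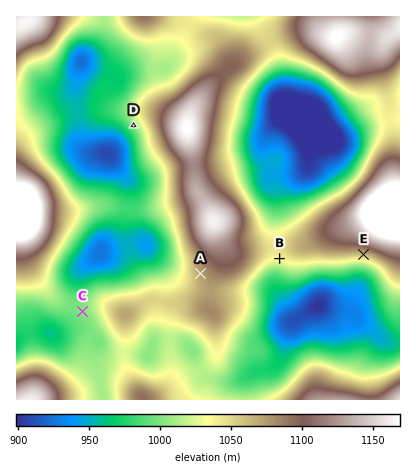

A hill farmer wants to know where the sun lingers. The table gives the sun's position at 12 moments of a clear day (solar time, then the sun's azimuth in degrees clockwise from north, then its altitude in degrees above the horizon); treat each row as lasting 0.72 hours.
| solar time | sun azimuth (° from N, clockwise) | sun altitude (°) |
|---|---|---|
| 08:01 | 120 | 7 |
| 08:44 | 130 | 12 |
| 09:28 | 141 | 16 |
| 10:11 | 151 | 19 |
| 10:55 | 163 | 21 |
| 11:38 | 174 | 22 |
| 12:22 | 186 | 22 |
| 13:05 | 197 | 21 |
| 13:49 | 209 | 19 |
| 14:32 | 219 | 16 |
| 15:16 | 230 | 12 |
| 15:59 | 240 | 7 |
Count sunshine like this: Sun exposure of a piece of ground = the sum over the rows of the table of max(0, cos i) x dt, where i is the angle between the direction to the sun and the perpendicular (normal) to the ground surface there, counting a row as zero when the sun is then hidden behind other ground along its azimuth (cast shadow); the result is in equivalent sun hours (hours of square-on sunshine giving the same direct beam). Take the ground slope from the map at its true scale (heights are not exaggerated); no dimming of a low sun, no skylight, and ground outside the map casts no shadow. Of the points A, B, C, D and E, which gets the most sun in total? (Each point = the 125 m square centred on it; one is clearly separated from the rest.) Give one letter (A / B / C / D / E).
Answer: E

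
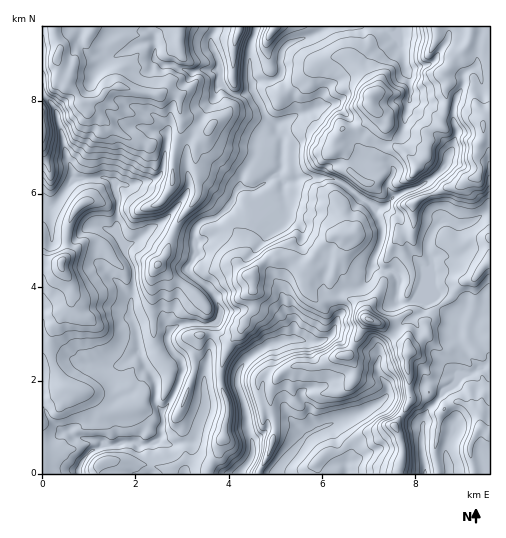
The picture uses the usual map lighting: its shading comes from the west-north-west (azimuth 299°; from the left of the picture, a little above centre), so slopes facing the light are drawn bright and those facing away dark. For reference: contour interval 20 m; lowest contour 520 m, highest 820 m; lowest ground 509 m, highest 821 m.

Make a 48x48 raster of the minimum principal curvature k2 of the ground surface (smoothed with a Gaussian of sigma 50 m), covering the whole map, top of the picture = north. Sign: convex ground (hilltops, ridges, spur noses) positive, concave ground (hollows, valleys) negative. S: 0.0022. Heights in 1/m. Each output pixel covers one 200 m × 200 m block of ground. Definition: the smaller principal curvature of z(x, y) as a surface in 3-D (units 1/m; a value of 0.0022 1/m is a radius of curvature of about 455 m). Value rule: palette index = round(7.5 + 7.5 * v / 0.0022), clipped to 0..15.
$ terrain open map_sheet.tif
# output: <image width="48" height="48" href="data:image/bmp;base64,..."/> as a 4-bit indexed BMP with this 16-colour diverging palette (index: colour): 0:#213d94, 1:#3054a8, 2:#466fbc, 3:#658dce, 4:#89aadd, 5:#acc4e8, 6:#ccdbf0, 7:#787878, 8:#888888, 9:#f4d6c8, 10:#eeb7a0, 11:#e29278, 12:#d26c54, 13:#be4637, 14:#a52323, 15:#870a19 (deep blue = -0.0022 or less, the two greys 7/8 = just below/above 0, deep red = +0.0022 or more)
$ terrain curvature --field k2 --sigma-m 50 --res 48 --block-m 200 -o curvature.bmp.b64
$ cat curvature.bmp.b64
<image width="48" height="48" href="data:image/bmp;base64,Qk32BAAAAAAAAHYAAAAoAAAAMAAAADAAAAABAAQAAAAAAIAEAAATCwAAEwsAABAAAAAAAAAAlD0hAKhUMAC8b0YAzo1lAN2qiQDoxKwA8NvMAHh4eACIiIgAyNb0AKC37gB4kuIAVGzSADdGvgAjI6UAGQqHAIdjOHd3d3h2eFRCVkZnd3hnaHh2Q4Vmd3d2CJiId3d3Z3lkBmRmeHdmV3iHJXVXd3eIYDRnV3d4ZnaHFIRmaId3ZUV3FnVYd3eGVTQjREVmZYmWE5dmZnZ3Z2Z2JnVXd3ZWd3h4aEZ3ZXdkFEdnZmZ3d2d1NoZVd3Vmd3d3d1SHZWdzKFdmdmZVVopkVWVldkiHd3iId0SHZleBOHdYVmVUQzRWQ4dWdld4dnd4h0F3VkdwV3VoR3dmVERYY0d3d2iIiHd3d0YoVUhAd3Z1aHiHd0NIWEV3d2iIiHd3d0gHZGYihnd2VWd5Z1NmRmZYd2d3dmd3dWdEY2Yil2h3h3ZndTRYR3dlZ3d2Znd4dXhjc2dBaHeIh2ZmdFR3Rmd3Zndnd3d3V4cldFdjFXV4ZniYdTaHdmd3d3d3d3d3V3NndUdmQkVUM1lVVSeJdXd3d2d2ZnZ3WHKIhldpZVRERAJYckV4WGZ4eGh3eIZnaHQ1VEWIhnZmd3JUNWRWV2d3d2d4iHZmd2ZjJCOIaHdldnFWuXVleHZ3d2eHZmZ2d2dneVIzeGZWeIUlczRoZ2Z3d2d3h2d1Z2dXiBSXZmZniHdlZmZEZmh3d2d3d3dlWGdXhCVXmHVYh3dlZ3Zod3dlVmd3Z3ZUWHdnMmd3d2Znd3d3VodXd3d3hGeHZ2WEWHdTWHdYlldoiGd3dWVnd3dnhViGZmeCaKZUZ3h0Zmh3h2d3dHd3Z3d2d1aHZndVZmh3RniHNpiHZ3d3c2d2dnd2Z1RGdodVZnd2R3Z3c2d1Z3d3did3Znd3ZnV0V3VnVWd2R3d3d0R2Z4iImBd3ZYh3eXWGNFZWUzZ2N3iHd3ZVZ3d4hxdnZmdmZ3V3VVVIdjBnU0Z3d3dnd3d3hEc2Znd2VnVodnZHiJQHhnRnd3dmeHd2YzN4ZFVWZWVXiIVHZncyiGdId3d2d3iDBHA4dmVndFU2iIRlZmeBd3dVVod2iIgQiGQQBWiHY1hEMjRVQyeDeIdmhmZlQhAniGRoIEd4k2hUd2d3hzR0iHd1d3aFVleHd4RXlgNkZGY2d2d3eFN0h3h2Z4Z1aXVnd2VnaVNHdHcWd2dneGJ1d4iHZ4Z0eYh3d3Z2eFRHdoYHZ3doeIJ2eHd2Z4Z1V4d3dmVnd2Q3hpQYhod3dVR3aId3Z3Z3Vod3doZHh1gEZ3BHhndVV3V4Z4d3dmZndWl1Z3k2hoYXd4BniHV4dVV3dYeHdWdVZkcUaHhFZ3U4eEBZh2dlVnVmZWeXZHl2ZUJIl2VUZmc3hwZlZnVXd5d3d0YTRYl3hmclmIZyd3cndhmHVYeHdndmh0J1R2dnh1d0eIZidnhVdxh4ZXd2Z3iEZ1SERlR4h3ZmVnZTaIdldydoZmd3dlMCM0N0R4RoiHd3dndEM3d2ZyhndnZ3dkZ4d0V0N3R4iHiHd2ZVdSd4ZyeGV3d2d1iHZjeEF2Rnh3iId3dVeDd3Z0d2d2eHdmeHZleFB4VEVniIeHdlZnV3Z0dnaGd3dnd3Z0ZpA3dnZVVVVmdlZ4Z3dw=="/>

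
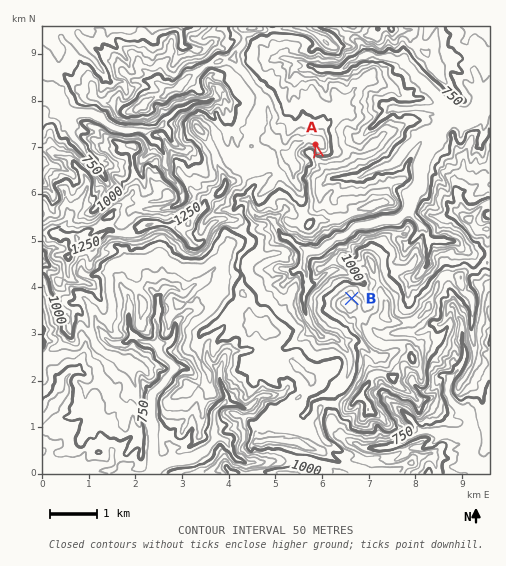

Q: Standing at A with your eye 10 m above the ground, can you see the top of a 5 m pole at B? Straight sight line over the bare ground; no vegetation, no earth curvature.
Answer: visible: true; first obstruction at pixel None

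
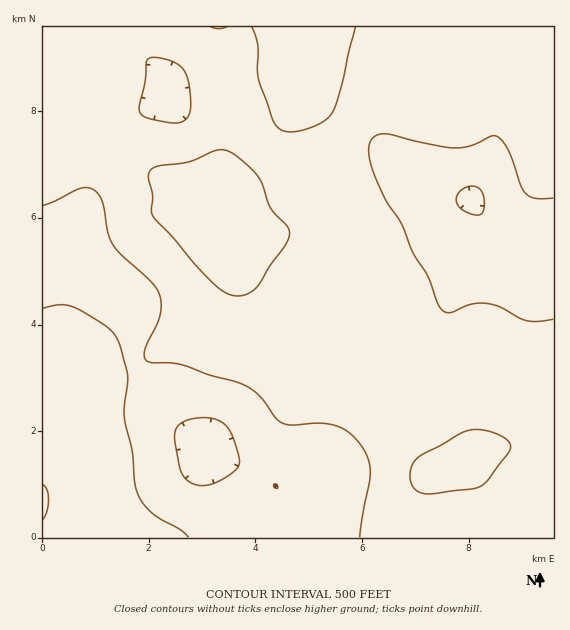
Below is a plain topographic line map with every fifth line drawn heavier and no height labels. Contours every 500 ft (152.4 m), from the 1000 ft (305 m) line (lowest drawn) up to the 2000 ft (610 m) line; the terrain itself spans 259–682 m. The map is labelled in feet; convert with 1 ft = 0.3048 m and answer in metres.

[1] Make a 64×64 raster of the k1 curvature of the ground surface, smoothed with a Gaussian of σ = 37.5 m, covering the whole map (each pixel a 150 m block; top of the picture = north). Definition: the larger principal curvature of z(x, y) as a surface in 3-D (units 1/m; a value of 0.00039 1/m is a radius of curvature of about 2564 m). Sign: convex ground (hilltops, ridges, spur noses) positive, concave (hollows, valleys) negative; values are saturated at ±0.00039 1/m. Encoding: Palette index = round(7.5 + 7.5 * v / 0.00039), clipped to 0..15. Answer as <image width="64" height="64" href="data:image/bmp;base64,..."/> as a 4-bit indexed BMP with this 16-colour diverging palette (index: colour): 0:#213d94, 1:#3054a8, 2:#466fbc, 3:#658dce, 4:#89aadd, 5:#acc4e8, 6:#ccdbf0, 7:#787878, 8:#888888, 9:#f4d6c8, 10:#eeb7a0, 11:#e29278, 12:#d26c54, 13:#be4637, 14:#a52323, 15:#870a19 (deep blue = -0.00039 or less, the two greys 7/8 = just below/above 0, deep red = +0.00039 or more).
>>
<image width="64" height="64" href="data:image/bmp;base64,Qk12CAAAAAAAAHYAAAAoAAAAQAAAAEAAAAABAAQAAAAAAAAIAAATCwAAEwsAABAAAAAAAAAAlD0hAKhUMAC8b0YAzo1lAN2qiQDoxKwA8NvMAHh4eACIiIgAyNb0AKC37gB4kuIAVGzSADdGvgAjI6UAGQqHAKuod3iqqaq7u7qqmazcqpmIh4mql3ZpzsmIiJmZiIiIq5dmeJqrzN3u3dy7vuyqqpmYmaqHZWrduHd4mZmHiIiql3eJq7vM3e7u7u3e2pmqqqqqqYdme+2nZniZmYiImaqYiJmru7u8zM3v/+7IeImamaqZqZic7adneJmYiImpq5iImau7qpmYib3v/7dlZniZqZqru739qHeJmpiJmpm7qYiImruph2ZVZ77/yFM0aKqpiKvN7/6oiImqmImZh7y6mHebzKhlVUM0jP/IUzR5u6h2eazv/9qpmqqYiJmHvMupiJvMp1RFVDNr7slkRoq7qFVWec///suqqod3iYiau7upq8unVVZkM1nNuXVYq7qXREV5zf///cqph2Z4iJmau7u8y5iHd3ZUWLu6h4q7qYZERpvf////7LqHd3iamYiaq8zLqpmId2Zoq7qpq7qZdVVovv/t7//+7cu7u7uZh3ibzcqqmHZlRWiru7vMupmHd4vf/smr3v/////ty4mHeKvdyYiHZlMSNoq8zdy7qpmZre7bl2irzv////3LiYiJq8y5ZniHYxE0aKze3LupmZrN7ahlV5q97v/+7LqIiJq7vLlUaKqFM0VorO7LqYiIms3Kh1VXm93bmImqqYmZmqu7uVNHrLllZ4m93bmId3ibu6h2Zmis3bl1VXiZqqmqqqu6YzWL3KiJmrzMuYd3iaqpiId3eb3cqHVEV4nLu6uqmsyVM1i8uZmaq7uph3iJqpmIiIiKvMqHdlVWibvMy7qazthDNYqpmZmqu6mIiJqpmZmZmIq8qHd3ZWeJms3cuom+/YU0aamZiJq7qYiJmqqpmZmZmruXd3d2d4mJve25iK3/2XeKqpmZq7upiImqqqmIeJmaunZnd3eIiHit7cqHi//+y7u7urvNzKqZmqqqmHZmiaqpdnd4iIiIeL3dy5iJz//+7czMze7cuqqquqmHZVaKqqmHd4mZiIiJzdy7qYit///ty7zN3cu7qru6mId2V5qqmZiImZmZmJrNyqu5iJrN7ty6mry6maqqqqmIiId4q6mZmYmZmaqpq8y5mqqIeIq8y6mau6h3iJmZiIiIiJrMuYmpmaqru8ury6iJmYdmd4q7qZu7mHd4mZh3iIiZve24iaqqu8zM3aq7mIiJh2ZmeKuqq8uYd4mYiHeIiZrf/ah4q7zN3czMmrqYd4iHZmZnmrvMy6iImZiId4iZnP/8mHirzd3LqYiKupiHiIh2ZlaJrN3cupqph4iHeJm///uXeKvMy6h1VoqqmIiIiIdlVXis3u3Lqph2eHd3iu//2od4qrupmGRXiqmIiIiIh2VVaK3//suZh2VXdmaM//66l2iaqpiIdWeaqIiIeImHZVVoz//9uZmGVEVmV7//+5qYeKqpd4iHiZqXiJiIiYdlZnv//9upmZdURWZp3//Yiaqau6hniZmrmoZ4mZmZh1V4v//8qqmaqGZWd5z//6Zoq7vLqHeJmqmZdVeauqqXZ5vv/9qqqZqqmHiaz//8hmibzMuYd3m7mJl1VpvNy5mrzv/+qaqqu8y6mb3//9uXeJu8y5dmesynmXZWi+/tzN7v//uZmrzd7ty7z//9u6h5qqq7p2aK3aeZhmZ63/7v/+7+ypms3d7u/t3v/8mruYmZiKuph5vuuJqGZWi+///tzMy6mc3cu83u7e7sl4m6mYd3eaqqve65qpZURY3/7Lqaqqqr7sqHiazMzLl2aKuoZVZWis3u/curp0M1nv/Kh3iYib3+uGZmeaq7qHZoq6hlVUJYvv/93Ku4ZVau/smHiIeJvv64dmZomruYd3iaqHZmMASL//7cm8uYib3tuYiZmInP/rqYh3iauph4iJmZiIcwAVnv/cuazMu7zdy6q8y7q9//3cqYiaq6mIh4iZmZmEADet7tupms3d3u3d7//+3d//7t3Kmau7uph3iJmZqqdFerzN26mZrN7v///////+7/+7u7uqvMy6h2eJmZq7uprM3KvcqpmavO//////7u7v/Yd4mrvN3cqGZ4mZmrzd7u7bms25mIiazd3u3LurvP/8dEV5q8ze3JdmeJmZq97//cqJzbqYd4mqu7updlZ7//2FRXiaq83tuGZ4iImr3u7cqHi+yqh3iJmZmZl0Ilrv/pd3d3eJve3JdniImrzd3LqYiL7KuYiIiIiIiHQhSe/+uZh2ZWis3cqYiZmrzdy6qZiJvtq6mZiIiHd3ZCJJ3//bqXZVV5vd26mqqrzMy6mYiZmu2ruqqYiIh3ZkRFnf/+y5dlVXm83bqqqqvMy6iIiIma7au7u7upmHdlVWed//66l2ZmeKzdupmZq8y6mHd3iIvtq7zMzMuph2ZmeL7//ah3ZmZnnN3KmIis3LmId3d3i+2bzMzN3cqYdmZ5zv/9p2ZnZmaLzcuYib3cqYd3ZmaL7JzcuqvN3Kh2ZnnO7uynVnd2ZmnMy6mrzduYh3dmZozsvduHeKzcqXZmit3M3bhnd3dmaLu7u83duph3d2ZnnNvNyVRFiruph3is3LvdyYmId3d4q7vMzMqZmHZndmecysynVDV4mZiIms3Lms7bqYd3d4mrqru7qZmYdnd3d5vKuodURWeIiJq83LmJvuyph3d3iauqq7upiZh3eIiIm7mphmZmZniJq8zLl3i9/aiHd3eJqqmau6mJmYiZmZiaqal3d3d3iJq7qql2aK3+l3d3d4mqqYm7qYmZiZmZmZqp"/>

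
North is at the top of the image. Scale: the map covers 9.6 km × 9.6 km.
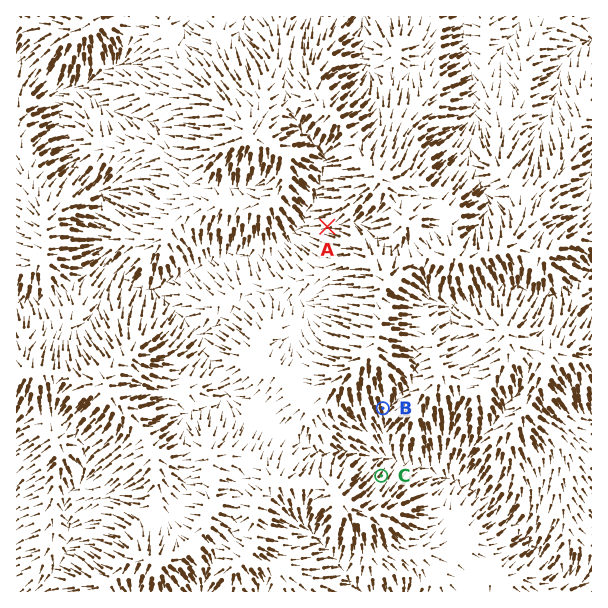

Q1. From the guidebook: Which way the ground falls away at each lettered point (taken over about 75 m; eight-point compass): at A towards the W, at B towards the S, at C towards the NE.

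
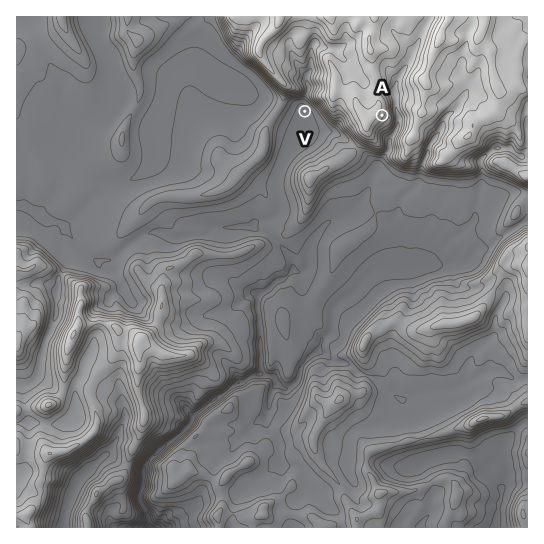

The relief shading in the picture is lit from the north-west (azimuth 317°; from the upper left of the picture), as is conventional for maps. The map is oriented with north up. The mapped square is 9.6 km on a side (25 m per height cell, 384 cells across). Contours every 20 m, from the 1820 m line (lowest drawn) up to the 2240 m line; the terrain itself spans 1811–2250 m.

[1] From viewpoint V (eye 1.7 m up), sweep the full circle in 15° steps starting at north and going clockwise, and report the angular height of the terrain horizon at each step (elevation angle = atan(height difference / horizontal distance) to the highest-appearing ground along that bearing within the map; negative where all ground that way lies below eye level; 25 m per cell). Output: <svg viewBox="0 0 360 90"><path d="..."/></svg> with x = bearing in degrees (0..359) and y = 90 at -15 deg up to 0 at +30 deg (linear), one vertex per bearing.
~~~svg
<svg viewBox="0 0 360 90"><path d="M0 37l15-1 15-12 15-8 15 1 15 1 15 6 15 13 15 12 15 1 15 0 15-1 15 1 15 9 15-3 15-5 15-1 15 0 15-3 15-2 15-2 15-12 15-8 15 3"/></svg>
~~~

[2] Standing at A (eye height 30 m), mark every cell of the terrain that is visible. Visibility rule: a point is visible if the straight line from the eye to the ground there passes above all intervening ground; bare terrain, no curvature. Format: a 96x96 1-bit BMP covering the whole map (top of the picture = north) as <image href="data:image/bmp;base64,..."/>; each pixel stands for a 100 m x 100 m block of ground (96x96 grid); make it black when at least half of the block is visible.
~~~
<image width="96" height="96" href="data:image/bmp;base64,Qk2+BAAAAAAAAD4AAAAoAAAAYAAAAGAAAAABAAEAAAAAAIAEAAATCwAAEwsAAAIAAAAAAAAA////AAAAAAAwBwAAAgAAeAADgAAwBgAAAyDBuIADgADwBAAAD//yAcABgAHwABwAB/9gA+AAwAAwAAwAAz/gA4AAQAAAAQwAAB/gB8AAYAAAAQwAAA/gB7gAIAAAAAwAAA/gBB/4AAAAAAwABAfwBB4MAAAAADwHHwPAADAAAAAAAAwH/4PAAGAAAAAAAAQP/8PAAEAAAAAAAAAf///AAEAAAAAAAAAP///AAEAAAAAAgAIH///AAHAAAAAAAAAD//+AAH4AAAAAAAAA//+BAD/wAAAAAAAAe/8BAAPgAAAAAAAQOf/wAAAAAAAAAADwEP/4AAAAAAAAAADgGH/8AAAAA4AAAAAADH/8AAAAAAAAAAAAB/9+AAAAAAAGAAAAA//+cAAAAAAAAAAAAP/+/gAAAAAAAAAAAH8f/gAAAAAAAAAAAB8P/gAAAAAAAAAAAg4H/gAAAAAAAAAABwAf/gAAAAAAAAAADgA7/AAAAAAAAAEADDg78AAAAAAAQAEAOHm94AAAAAAAIAEf+Hj83AAAAAEAMAF/+fj+PwAAAAOAMAH///n//4AAAAOAOAH///n/v8AAAAPAGBP///n/v/BgAAfgHB////n///j8AAfwH/4///n/////8AfwH/gf//n//////AfgDgAf//n//////g9wDAAeT/n//////w94DAAcP////////4fwDAAYAAP//////8fgDAAYAAH//////8fADAAQAAD//////cMgAAAAAAA//////+MwAAAAAAA//////+H8AAAAAAAH////4fvcAAAAAAAH////wP/4AAAAAAAH////gH/AAAAAAAAD////AD/AAAAAAAAA///+AB8AAAAAAAAAf//+AA8AAAAAAAAAP//8AAEAAAAAAAAAH//4AAAAAAAAAAAAD//4AAAAAAAAAAAAB//wAAAAAAAAAAAAA//wAAAAAAAAAAAAAf/gAAAAAAAAAAAAAP/AAAAAAAAAAAAAAD/AAAAAAAAAAAAAAB+AAAAAAAAAAAAAAB8AAAAAAAAAAAAAAA8AAAAAAAAAAAAAAA4AAAEAAAAAAAAAAAQAAAAAAAAAAAAAAAQAAAAAAAAAAAAAAAAAAAAAAAAAAAAAAAeAgAAAAAAAAAAAAAfAwAAAAAAAAAAAAA/AYAAAAAAAAAAAAB/AcAAAAAAAAAAAADvgeAAAAAAAAAAAADngPAAAAAAAAAAAAHzgHAAAAAAAAAAAAH7wDAAAAAAAAAAAAHzwB8AAAAAAAAAAAP3wAcAAAAAAAAAAAPn4AOAAAAAAAAAAAfH4AOAAAAAAAAAAEfH8AOAAAAAAAAAAGZH8AcAAAAAAAAAACb/4AcAAAAAAAABAD//wAcAAAAAAAACAD/fgAMAAAAAAAAGAH//8AIAAAAAAAAMAG//8AAAAAAAAAAcAF//+AAAAAAAAAAcAA7/+AAAAAAAAAAOAMAB/gAAAAAAAAAOAfgB/AAAAAAAAAAHg/wD+AAAAQAAAAADzvxD/AAAAQAAAAAB//hn/AAAAwAAAAAB//j//gAA="/>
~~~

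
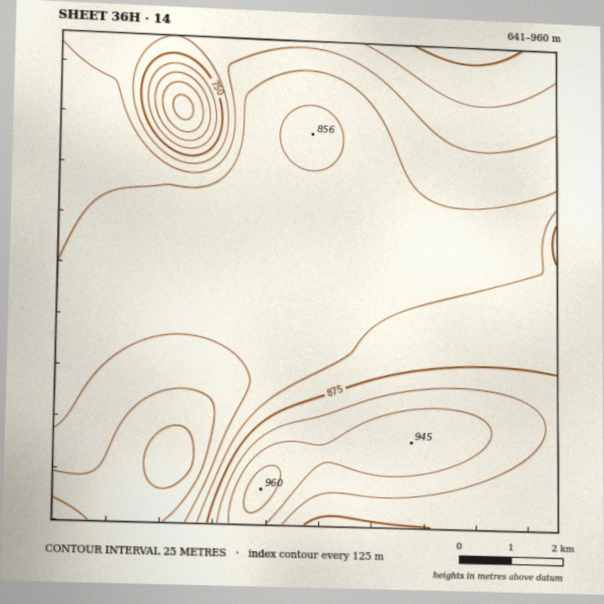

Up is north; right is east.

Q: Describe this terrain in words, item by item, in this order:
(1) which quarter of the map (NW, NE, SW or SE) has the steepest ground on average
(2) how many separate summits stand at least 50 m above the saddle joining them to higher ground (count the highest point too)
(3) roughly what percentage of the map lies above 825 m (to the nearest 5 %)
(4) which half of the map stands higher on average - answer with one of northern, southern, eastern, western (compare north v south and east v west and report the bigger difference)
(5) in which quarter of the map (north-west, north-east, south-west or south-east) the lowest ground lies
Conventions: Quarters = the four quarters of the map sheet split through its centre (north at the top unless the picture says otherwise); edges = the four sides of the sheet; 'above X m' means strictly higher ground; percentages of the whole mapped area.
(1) Slopes are steepest in the north-west quarter.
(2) There is 1 summit with 50 m or more of prominence.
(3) Ground above 825 m makes up about 65 % of the sheet.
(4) The southern half stands higher on average than the northern half.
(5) Look to the north-west quarter for the lowest ground.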